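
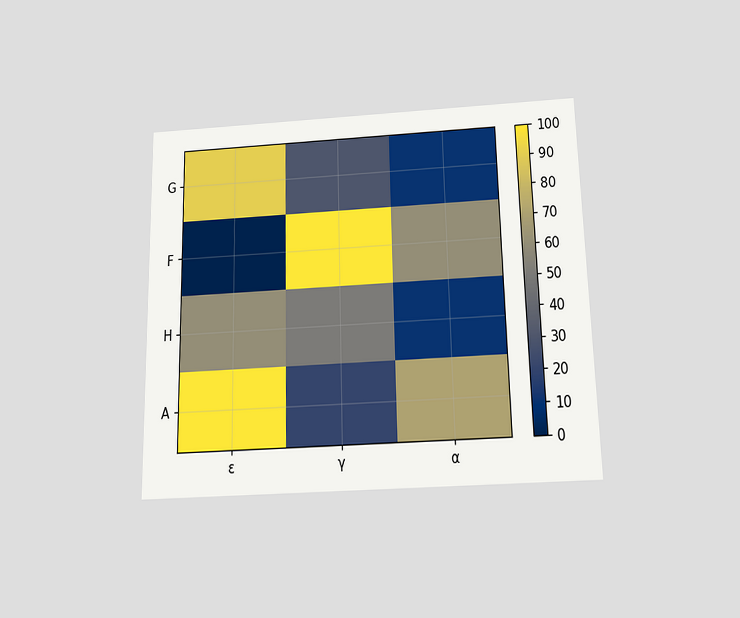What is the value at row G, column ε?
The chart is viewed slightly from below. Matching cell (G, ε) against the colorbar gives 90.

90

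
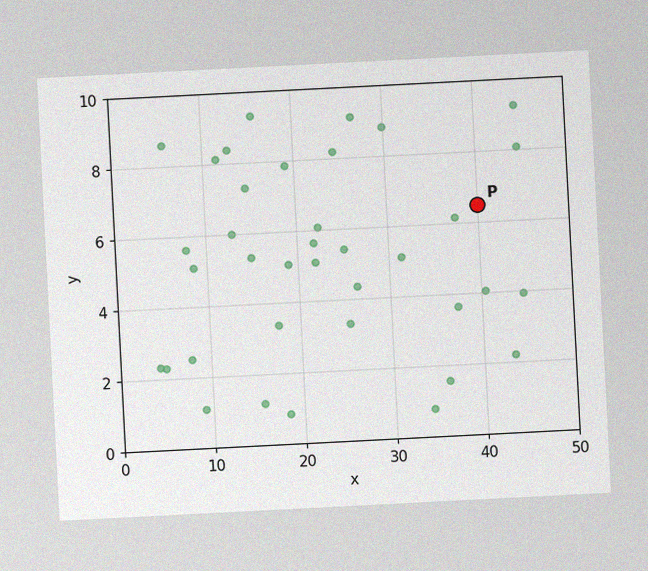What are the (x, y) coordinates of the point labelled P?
(40, 6.5)

The chart is tilted about 3° counter-clockwise, with some photo noise. Following the gridlines from P to each axis, P sits at (40, 6.5).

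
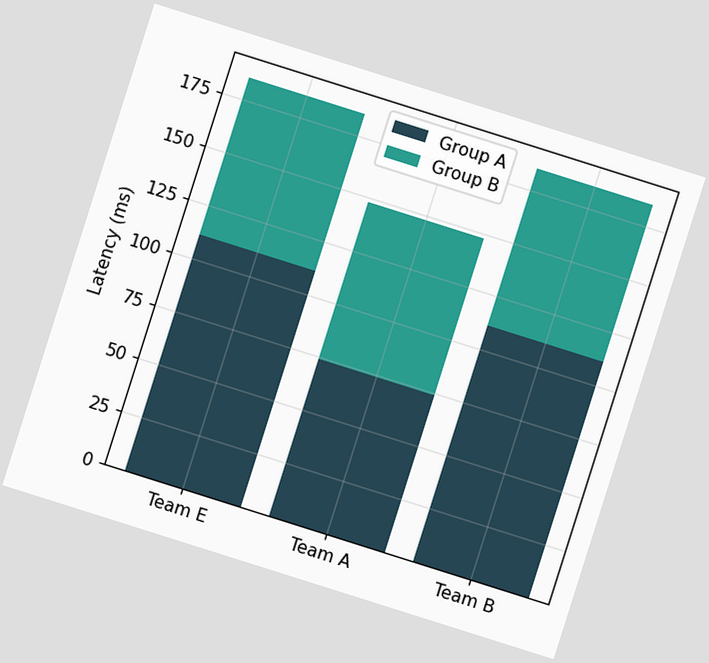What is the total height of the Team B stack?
185ms

The chart is tilted about 18° clockwise. The Team B stack's top reaches 185ms on the y-axis.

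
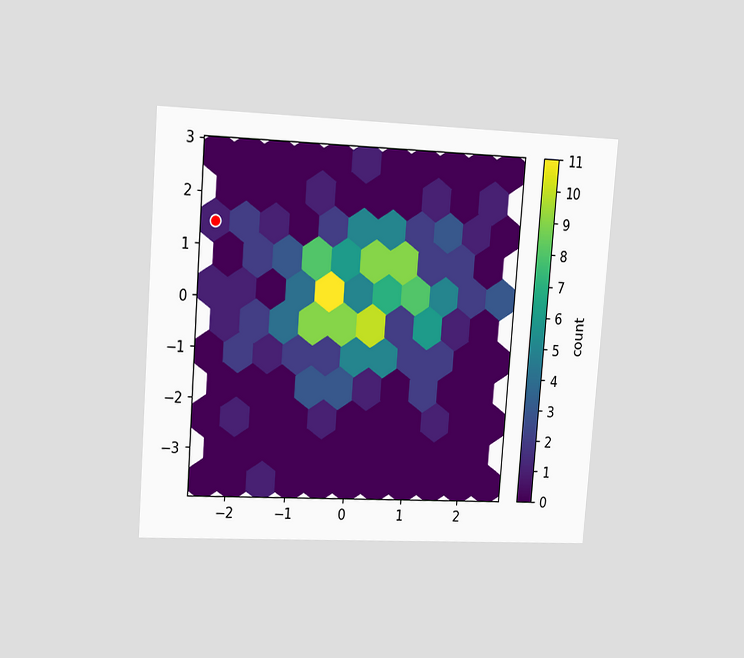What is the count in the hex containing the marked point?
1

The chart is tilted about 4° clockwise and viewed slightly from the left. The marked hex reads 1 on the colorbar.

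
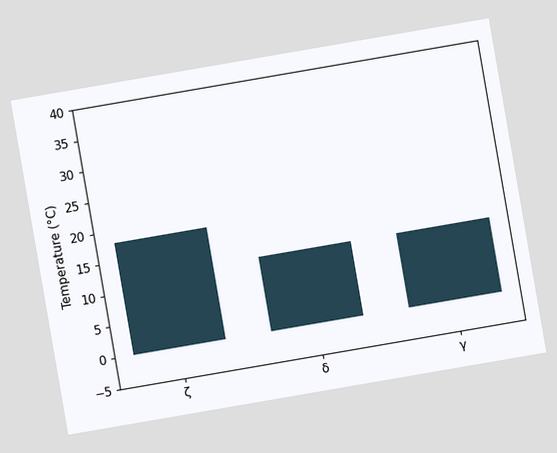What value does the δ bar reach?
12°C

The chart is tilted about 10° counter-clockwise. Reading along the chart's y-axis, the δ bar reaches 12°C.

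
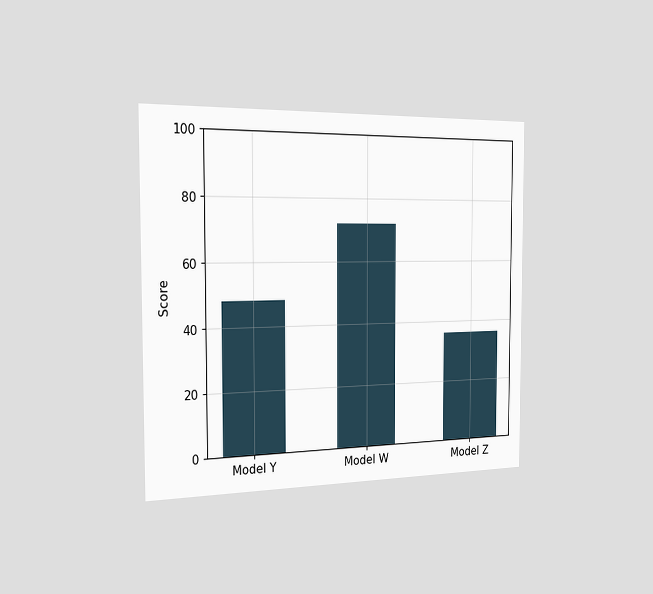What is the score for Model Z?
36

The chart is viewed slightly from the left. Reading along the chart's y-axis, the Model Z bar reaches 36.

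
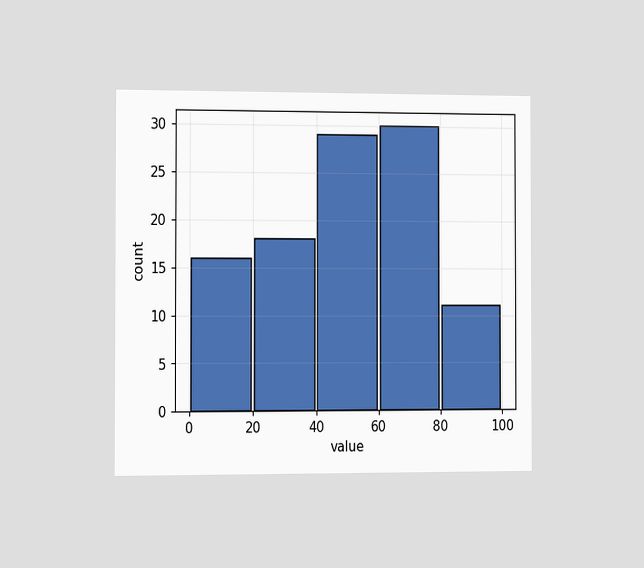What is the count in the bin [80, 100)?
The chart is viewed slightly from the left. The [80, 100) bin has height 11.

11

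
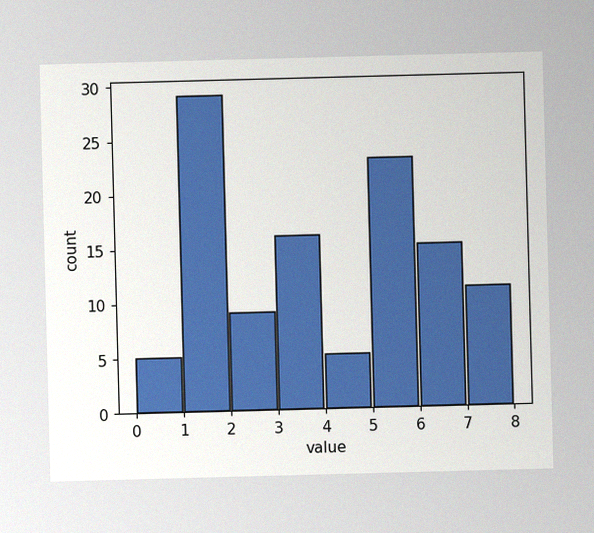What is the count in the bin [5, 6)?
23

The image has some photo noise and uneven lighting. The [5, 6) bin has height 23.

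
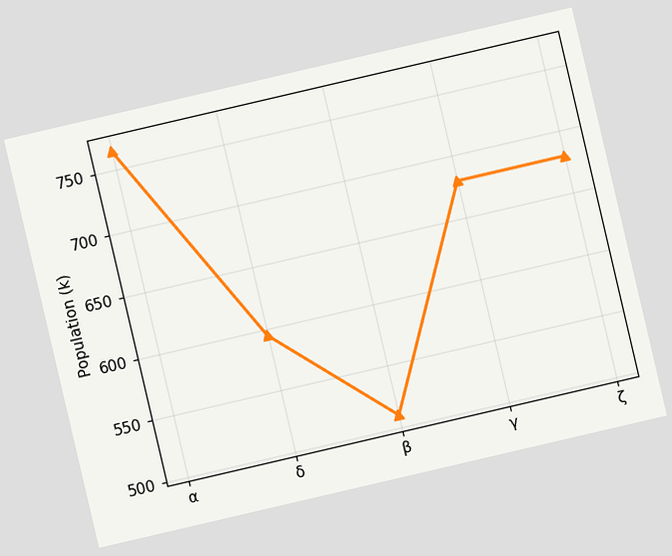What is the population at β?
510k

The chart is tilted about 13° counter-clockwise. At β, the line is at 510k.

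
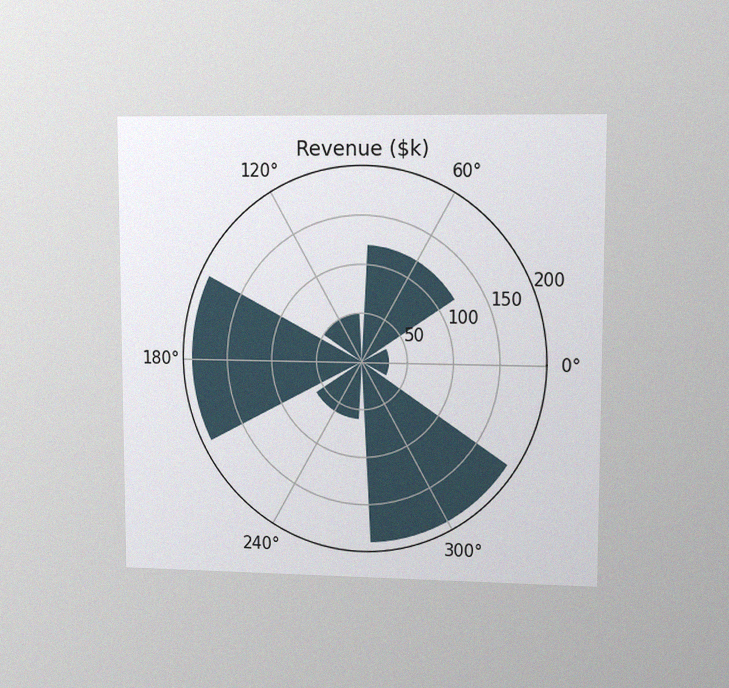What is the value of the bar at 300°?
The chart is viewed at a slight angle, with some photo noise. The bar at 300° reaches $190k on the radial axis.

$190k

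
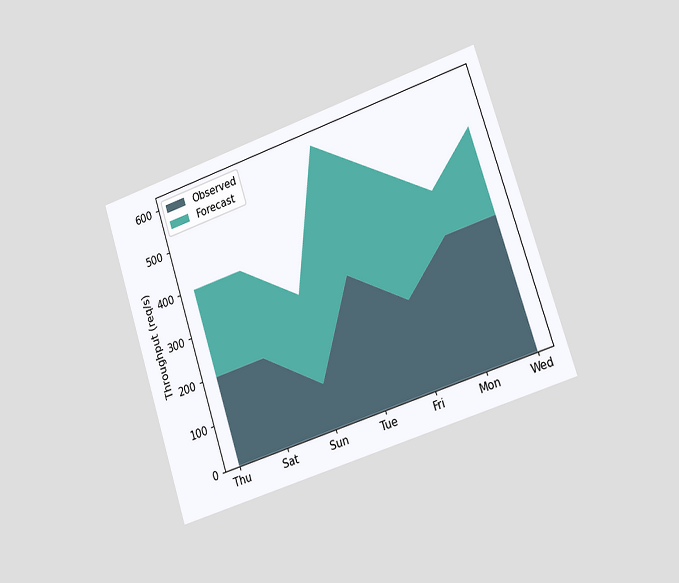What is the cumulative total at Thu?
400req/s

The chart is tilted about 18° counter-clockwise and viewed slightly from the right. The stacked total at Thu reaches 400req/s.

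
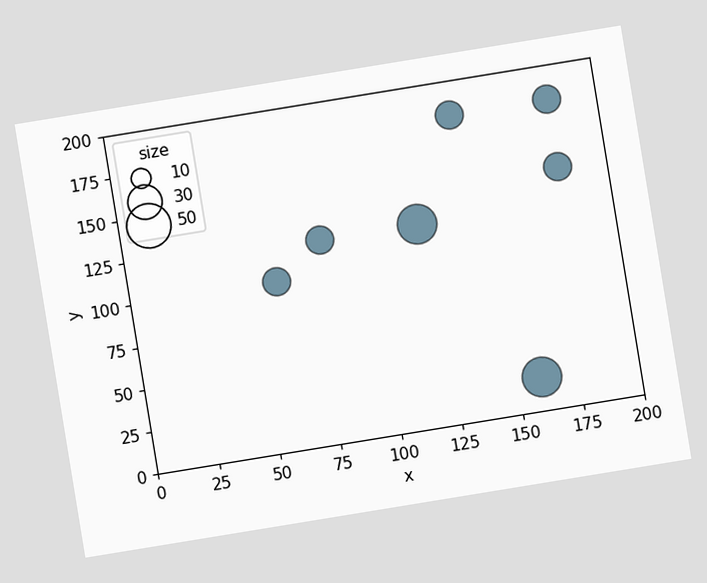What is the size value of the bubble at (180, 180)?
The chart is tilted about 9° counter-clockwise. Matching the bubble at (180, 180) against the size legend gives 20.

20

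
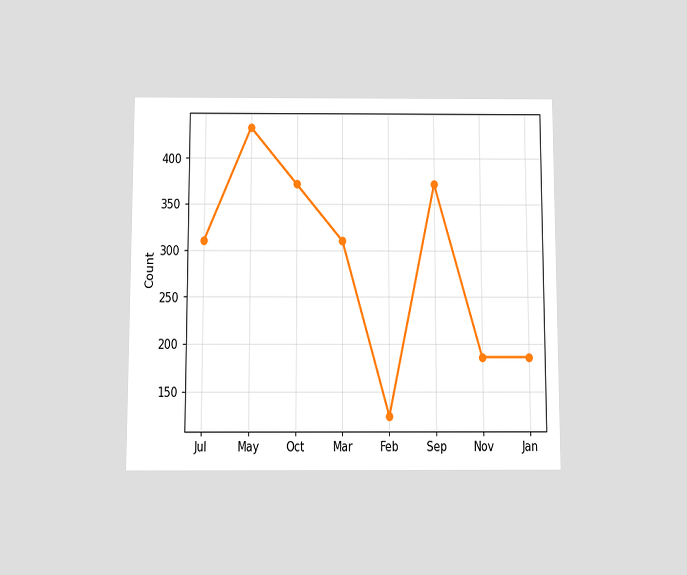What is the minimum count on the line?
The chart is viewed slightly from below. The lowest point is at Feb, and reading across to the y-axis gives 124.

124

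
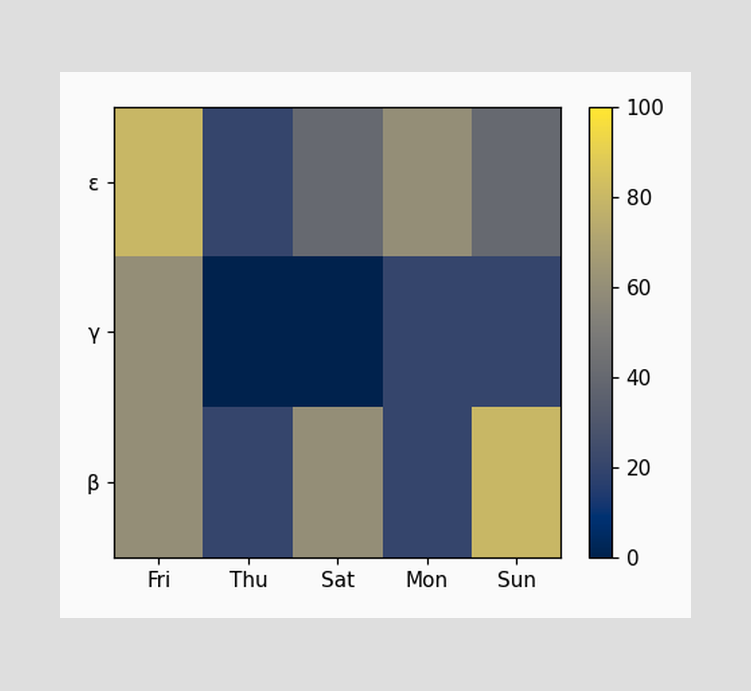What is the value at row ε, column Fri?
Matching cell (ε, Fri) against the colorbar gives 80.

80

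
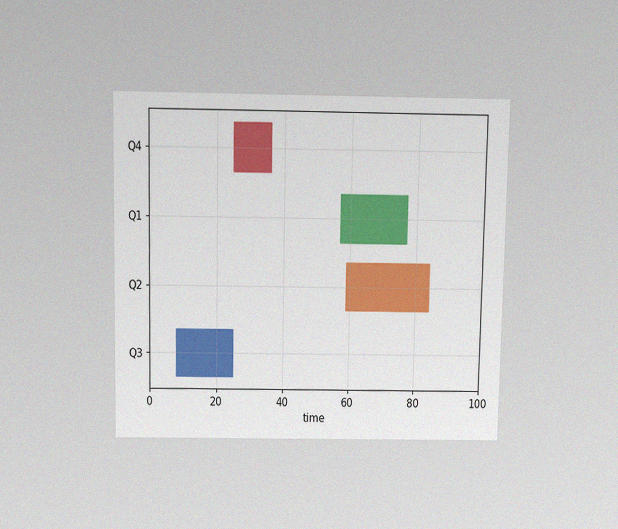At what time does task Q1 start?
The chart is viewed slightly from above, with some photo noise. The Q1 bar begins at t=57.

57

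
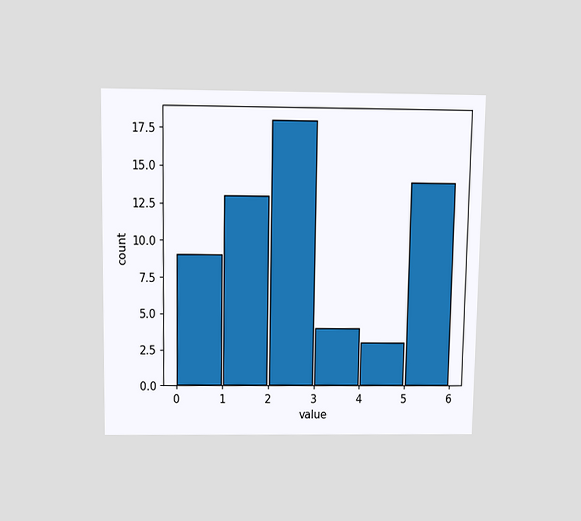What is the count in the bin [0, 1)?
The chart is viewed slightly from above. The [0, 1) bin has height 9.

9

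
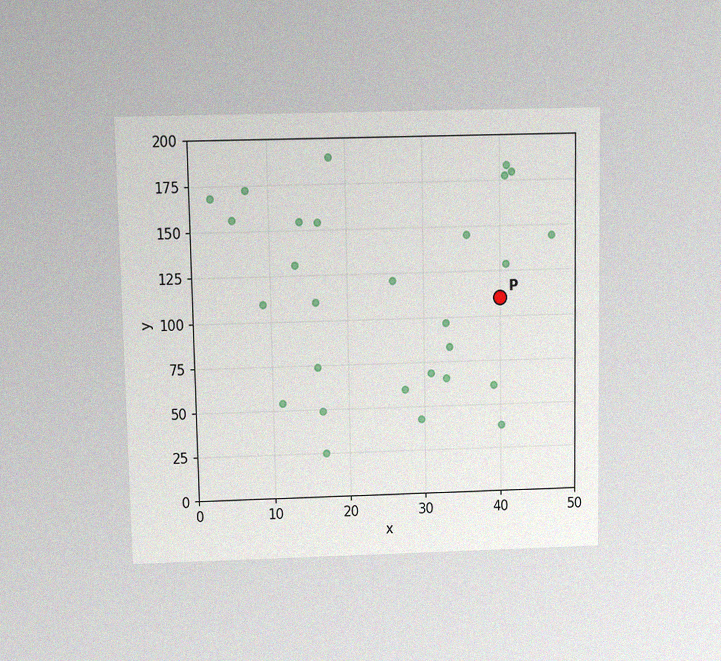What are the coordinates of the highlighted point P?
(40, 110)

The chart is viewed slightly from above, with some photo noise. Following the gridlines from P to each axis, P sits at (40, 110).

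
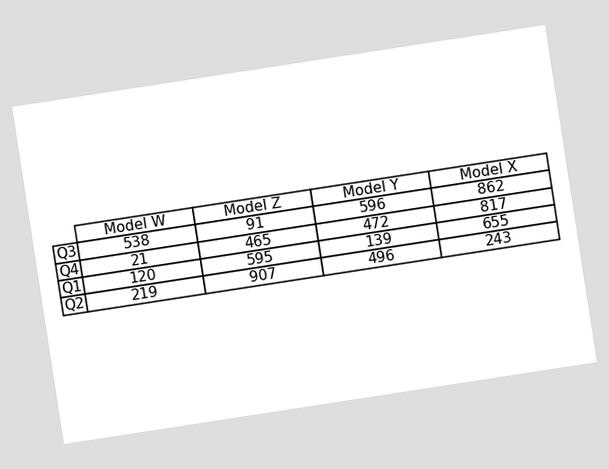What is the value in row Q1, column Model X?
The chart is tilted about 9° counter-clockwise. The (Q1, Model X) cell reads 655.

655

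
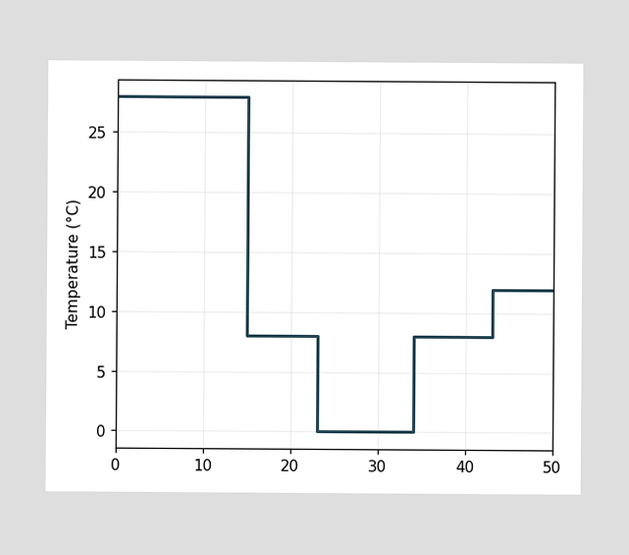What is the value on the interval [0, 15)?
28°C

On [0, 15) the step sits at 28°C.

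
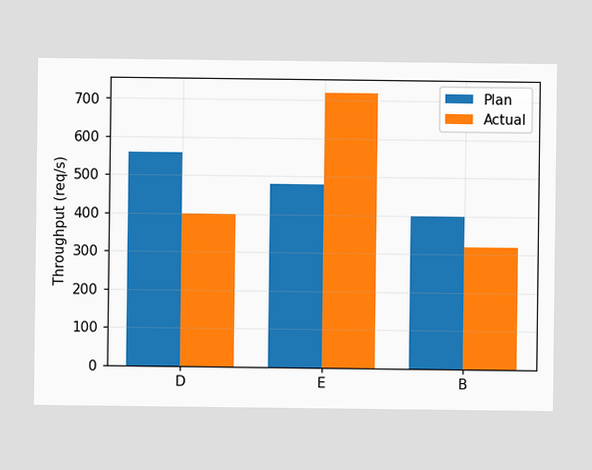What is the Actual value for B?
320req/s

The Actual bar at B reaches 320req/s on the y-axis.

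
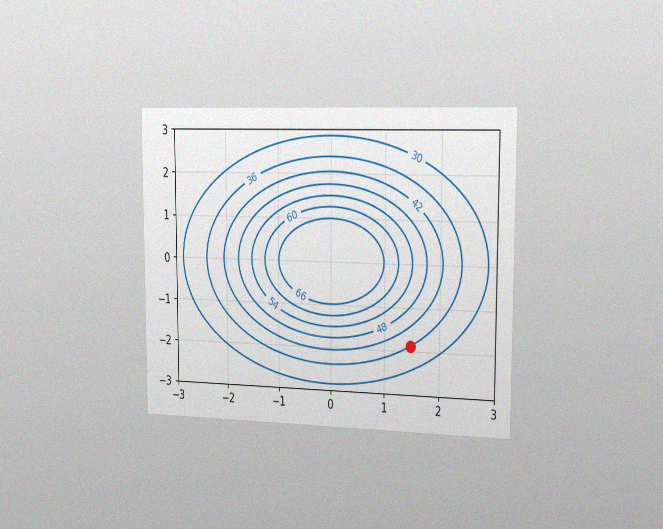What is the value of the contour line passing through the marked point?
The chart is viewed slightly from the right, with some photo noise. The marked point sits on the contour labelled 36.

36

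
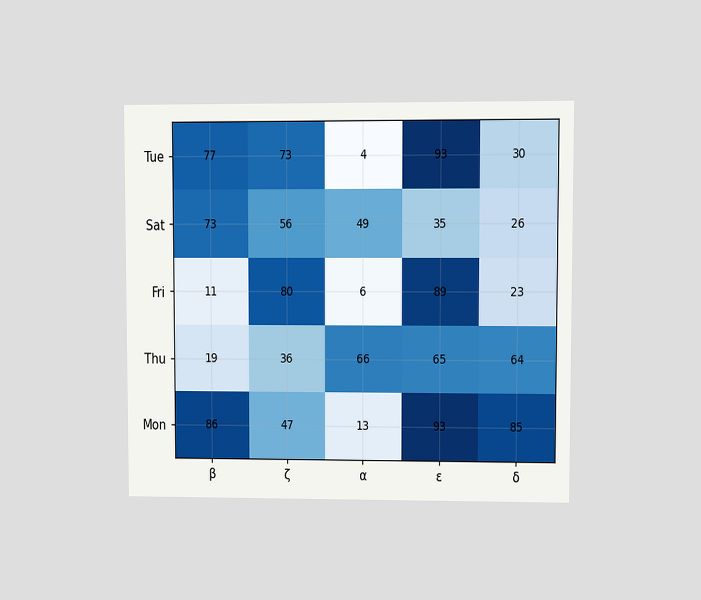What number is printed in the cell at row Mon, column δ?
The chart is viewed at a slight angle. The (Mon, δ) cell reads 85.

85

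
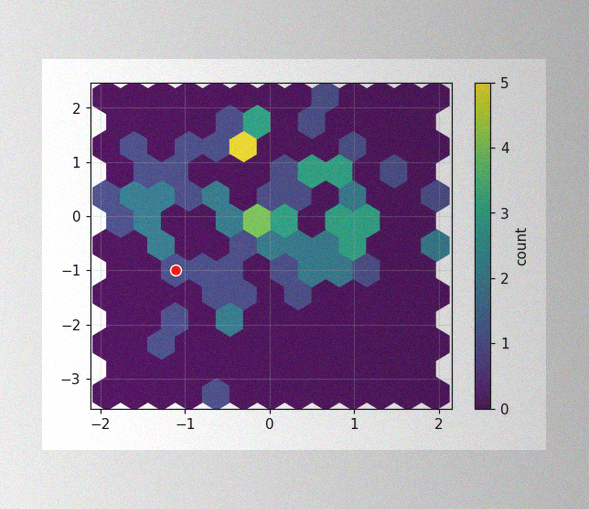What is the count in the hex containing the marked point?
The image has some photo noise and uneven lighting. The marked hex reads 1 on the colorbar.

1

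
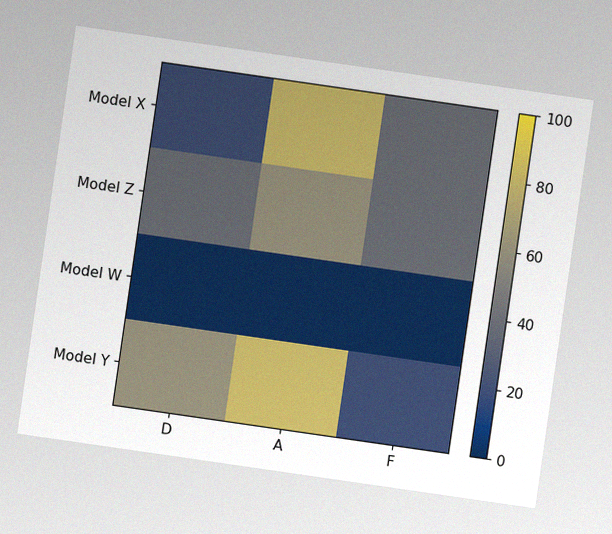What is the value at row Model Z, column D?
40

The chart is tilted about 8° clockwise, with some photo noise. Matching cell (Model Z, D) against the colorbar gives 40.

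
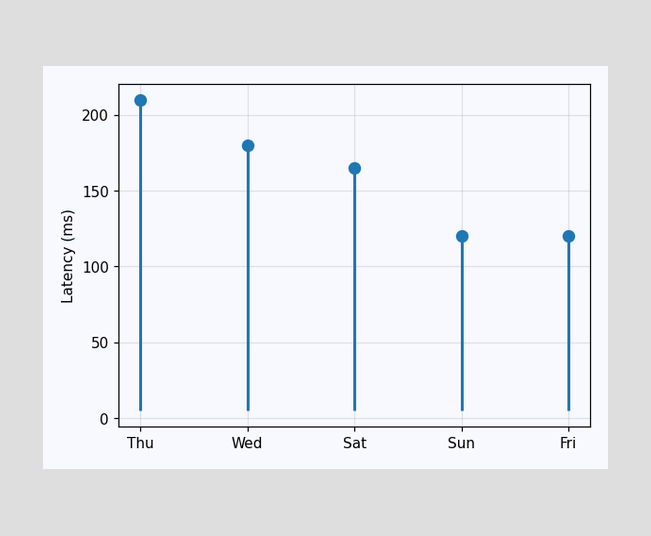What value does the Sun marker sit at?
120ms

The Sun marker sits at 120ms.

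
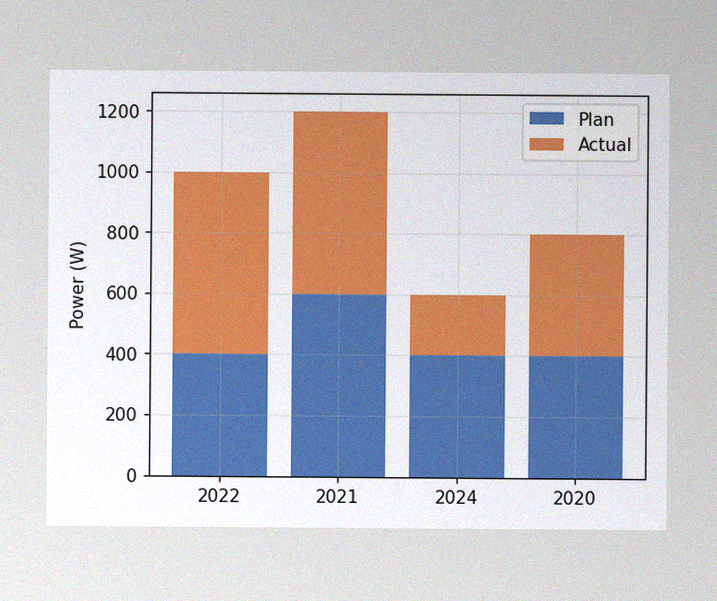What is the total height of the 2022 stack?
The image has some photo noise and uneven lighting. The 2022 stack's top reaches 1000W on the y-axis.

1000W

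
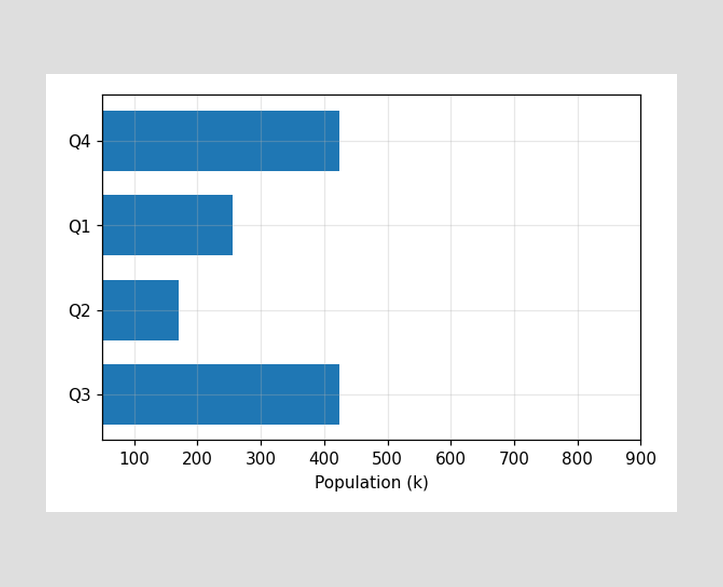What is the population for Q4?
Reading along the chart's x-axis, the Q4 bar reaches 425k.

425k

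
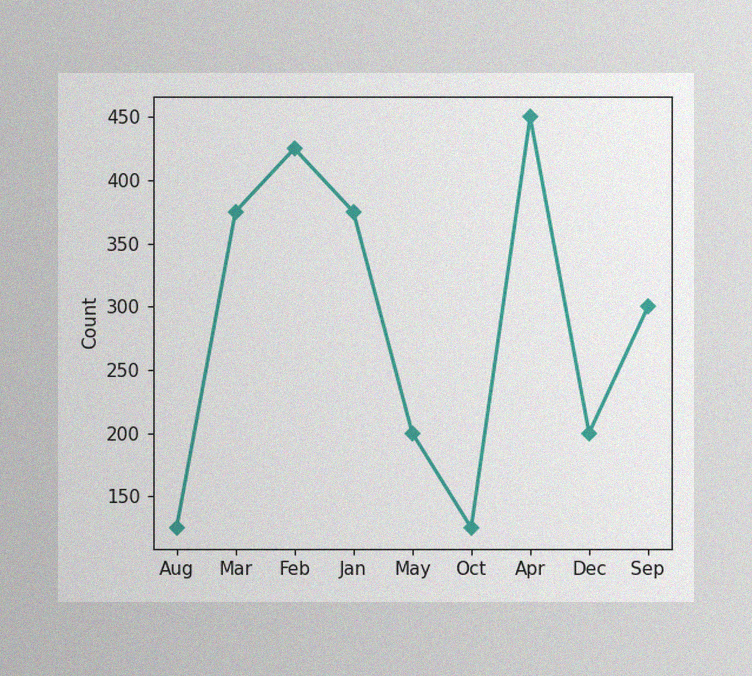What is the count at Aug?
125

The image has some photo noise and uneven lighting. At Aug, the line is at 125.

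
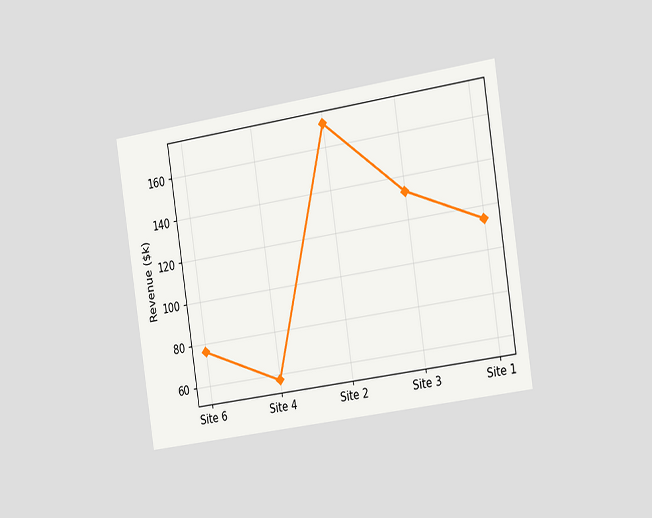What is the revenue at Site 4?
$57k

The chart is tilted about 9° counter-clockwise and viewed slightly from the right. At Site 4, the line is at $57k.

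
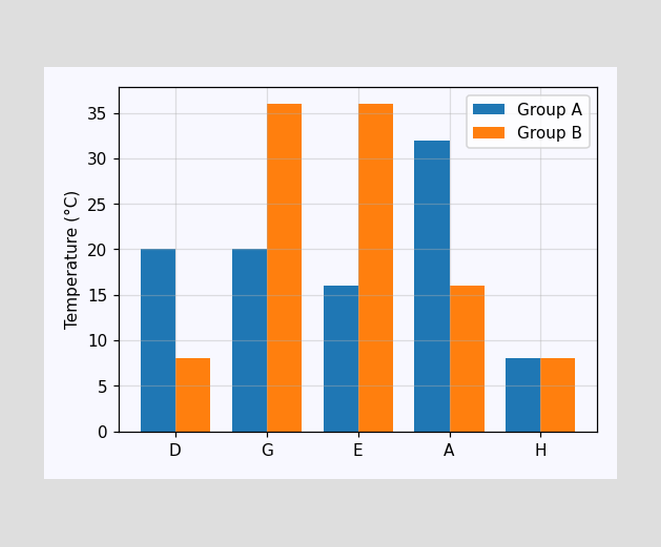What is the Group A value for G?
The Group A bar at G reaches 20°C on the y-axis.

20°C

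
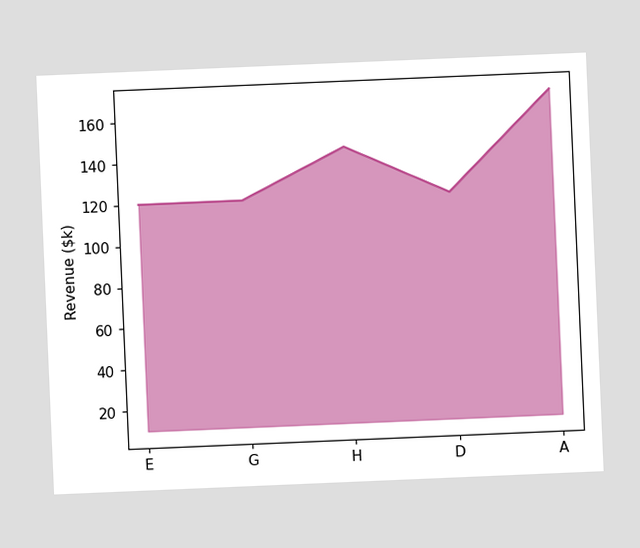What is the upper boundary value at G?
The chart is tilted about 2° counter-clockwise. At G the upper boundary is at $120k.

$120k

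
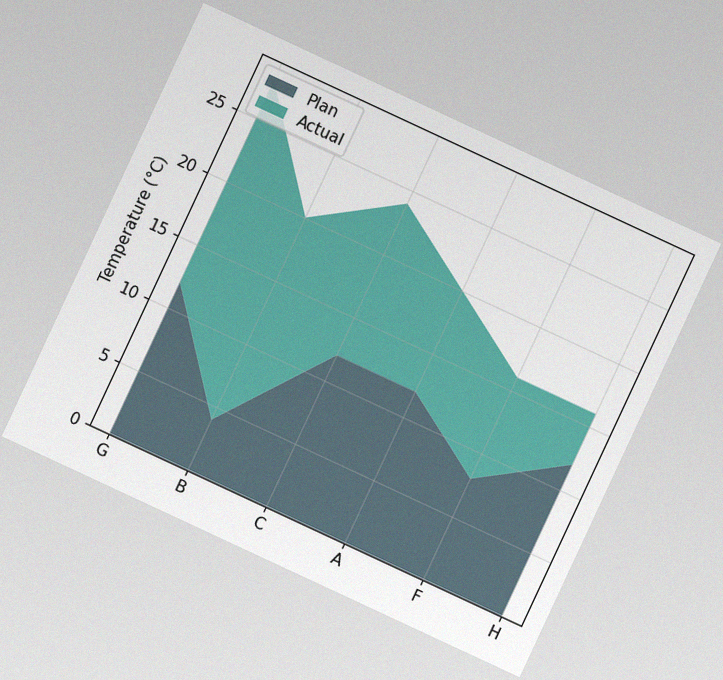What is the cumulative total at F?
The chart is tilted about 25° clockwise, with some photo noise. The stacked total at F reaches 16°C.

16°C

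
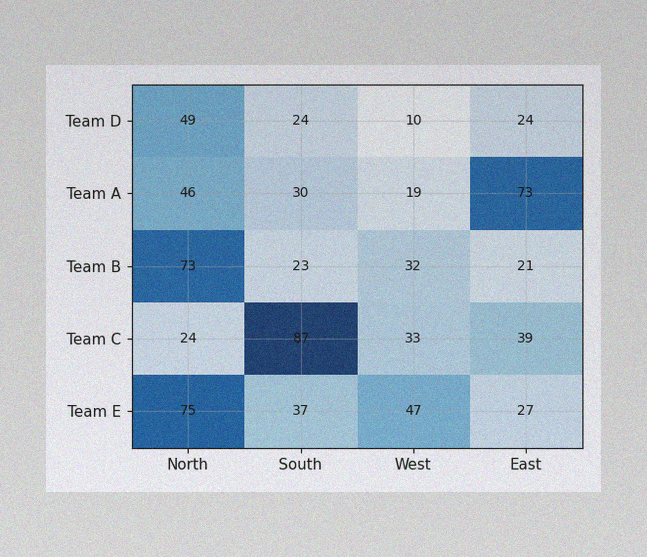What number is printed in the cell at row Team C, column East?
39

The image has some photo noise and uneven lighting. The (Team C, East) cell reads 39.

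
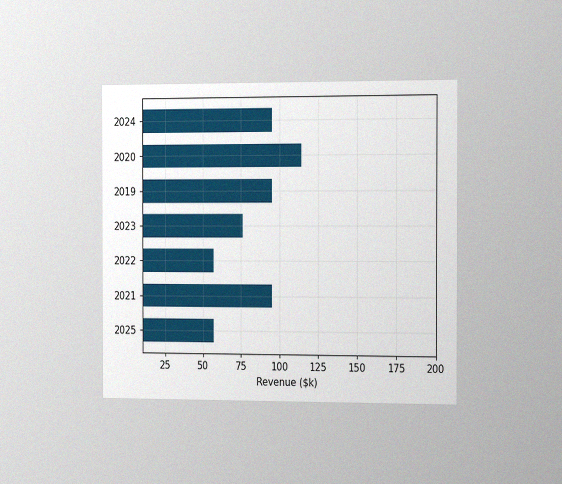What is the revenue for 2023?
$76k

The chart is viewed slightly from the right, with some photo noise. Reading along the chart's x-axis, the 2023 bar reaches $76k.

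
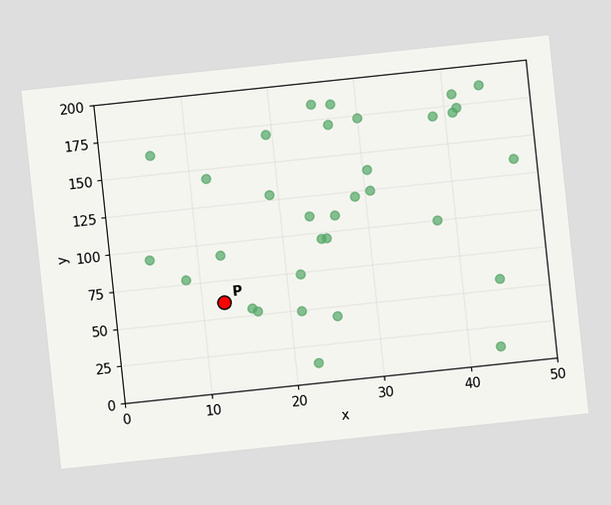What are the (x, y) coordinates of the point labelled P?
(12.5, 60)

The chart is tilted about 6° counter-clockwise. Following the gridlines from P to each axis, P sits at (12.5, 60).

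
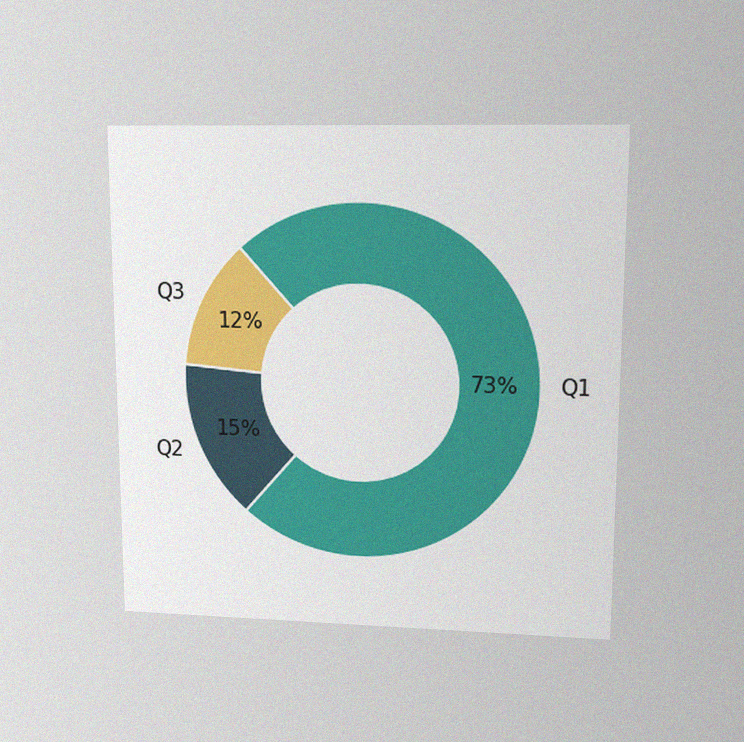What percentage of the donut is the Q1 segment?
The chart is viewed at a slight angle, with some photo noise. The Q1 segment takes up 73% of the ring.

73%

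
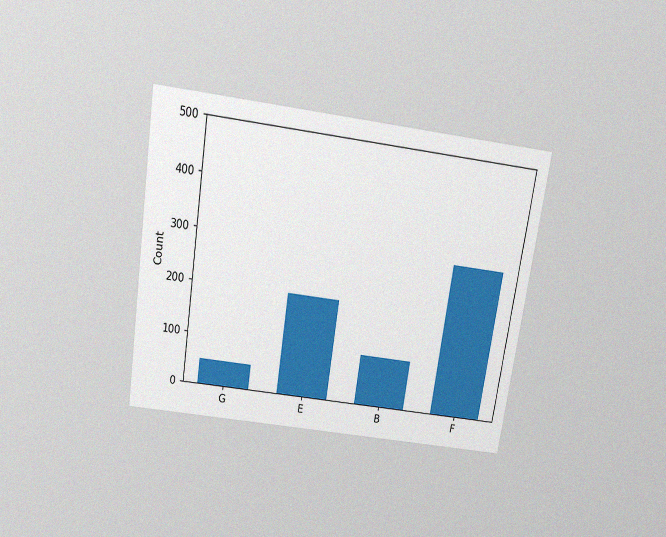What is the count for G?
The chart is tilted about 9° clockwise and viewed slightly from above, with some photo noise. Reading along the chart's y-axis, the G bar reaches 50.

50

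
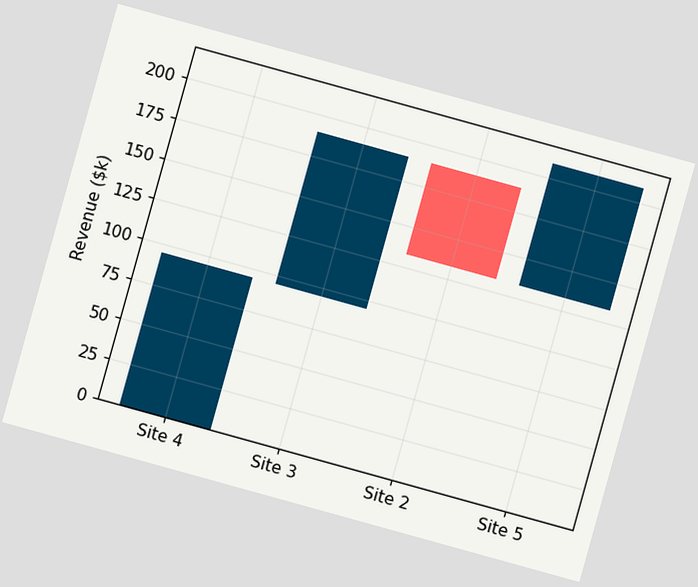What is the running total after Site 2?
The chart is tilted about 15° clockwise. After Site 2 the running total reaches $133k.

$133k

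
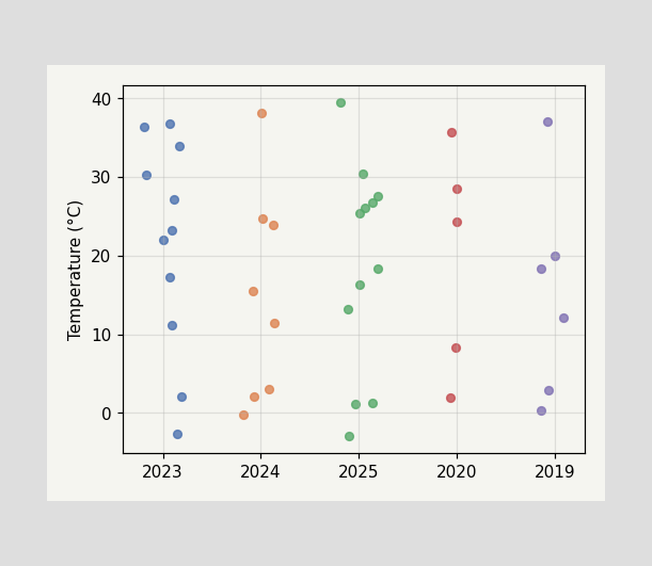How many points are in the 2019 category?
6

Counting the markers in the 2019 column gives 6.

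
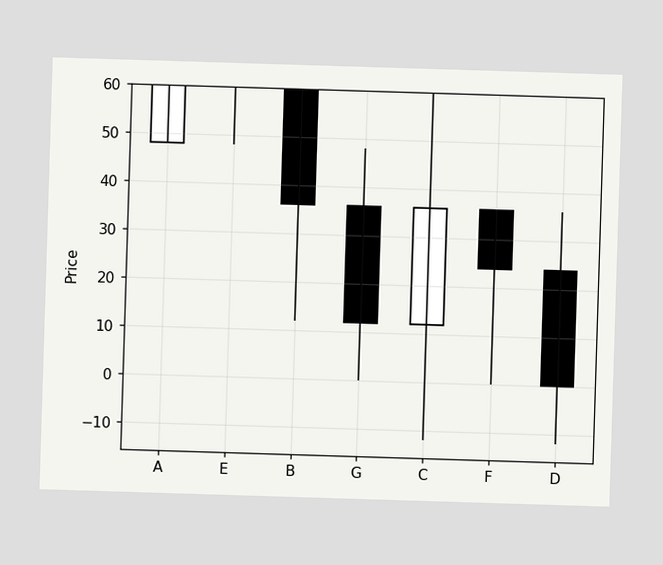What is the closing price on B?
The B candle closes at 36.

36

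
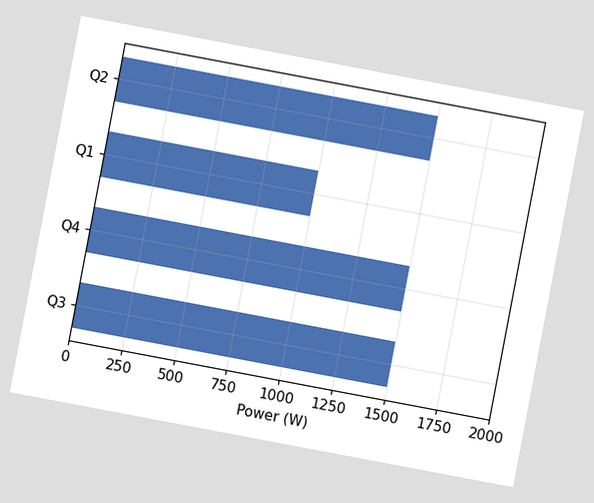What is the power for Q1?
1000W

The chart is tilted about 11° clockwise. Reading along the chart's x-axis, the Q1 bar reaches 1000W.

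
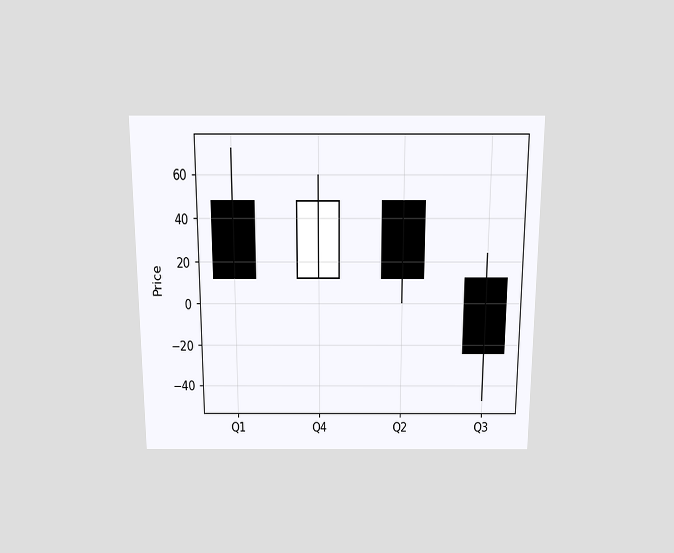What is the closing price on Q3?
The chart is viewed slightly from above. The Q3 candle closes at -24.

-24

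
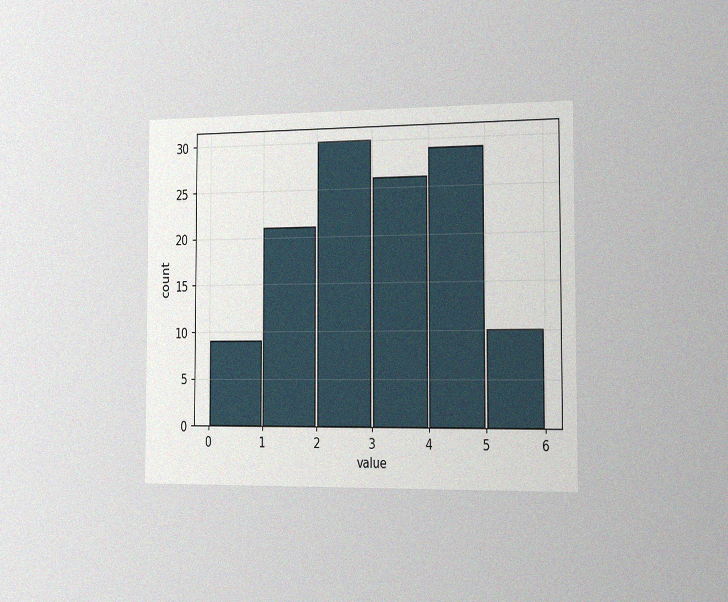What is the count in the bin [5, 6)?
10

The chart is viewed slightly from the right, with some photo noise. The [5, 6) bin has height 10.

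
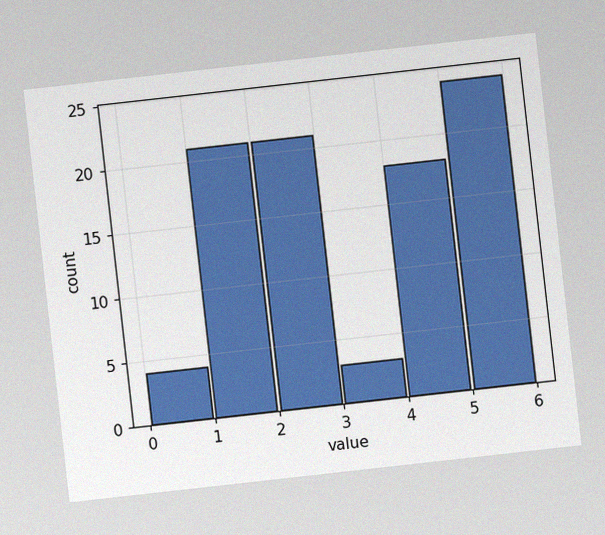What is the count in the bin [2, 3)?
21

The chart is tilted about 6° counter-clockwise, with some photo noise. The [2, 3) bin has height 21.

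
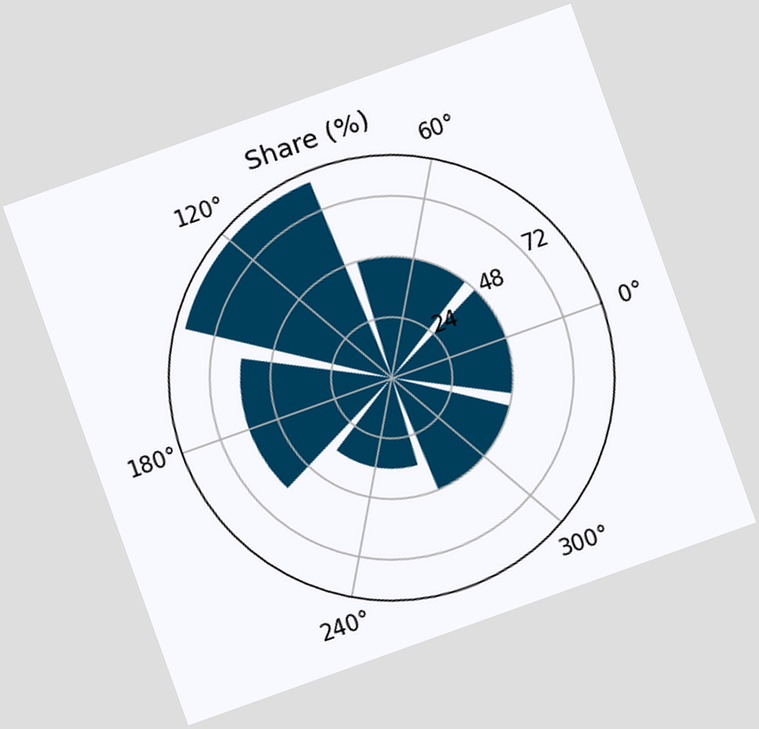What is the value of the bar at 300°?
The chart is tilted about 20° counter-clockwise. The bar at 300° reaches 48% on the radial axis.

48%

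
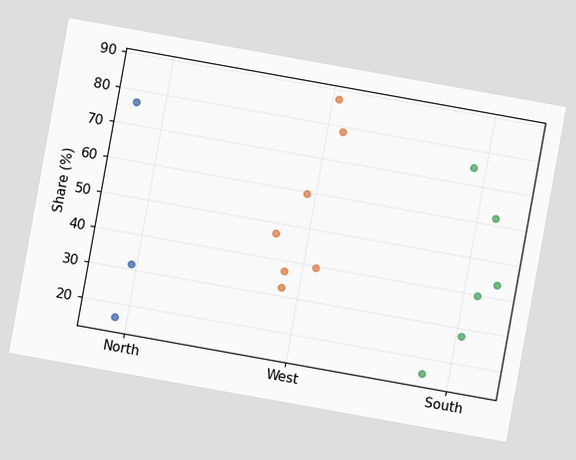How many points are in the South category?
The chart is tilted about 10° clockwise. Counting the markers in the South column gives 6.

6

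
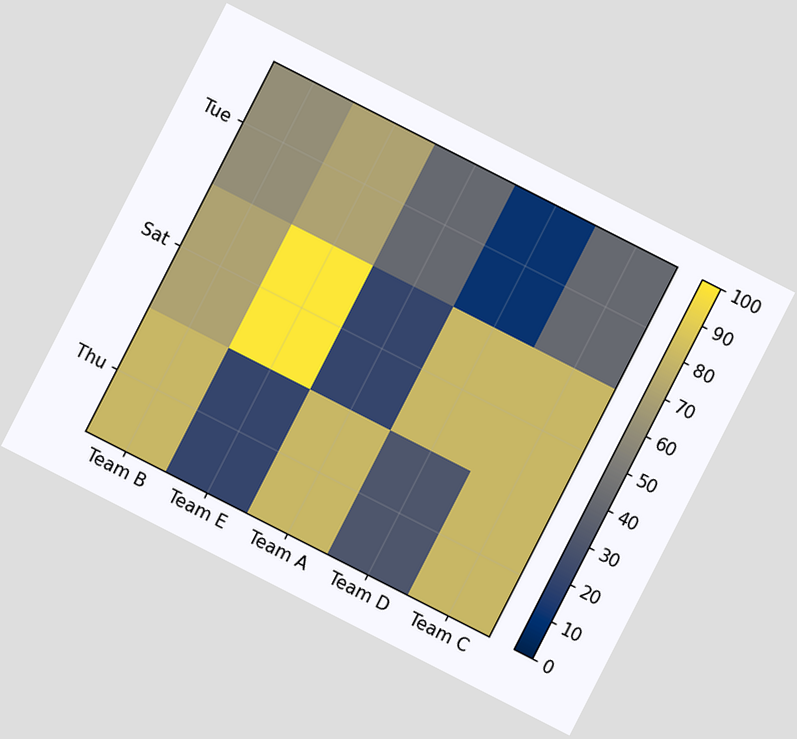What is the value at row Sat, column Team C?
80

The chart is tilted about 27° clockwise. Matching cell (Sat, Team C) against the colorbar gives 80.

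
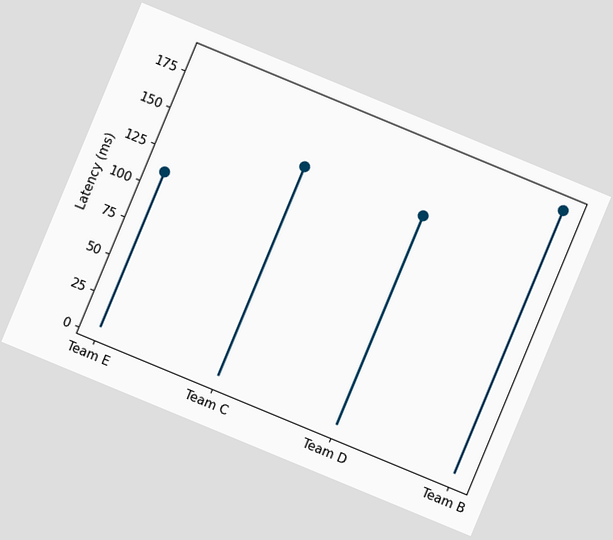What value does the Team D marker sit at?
The chart is tilted about 23° clockwise. The Team D marker sits at 148ms.

148ms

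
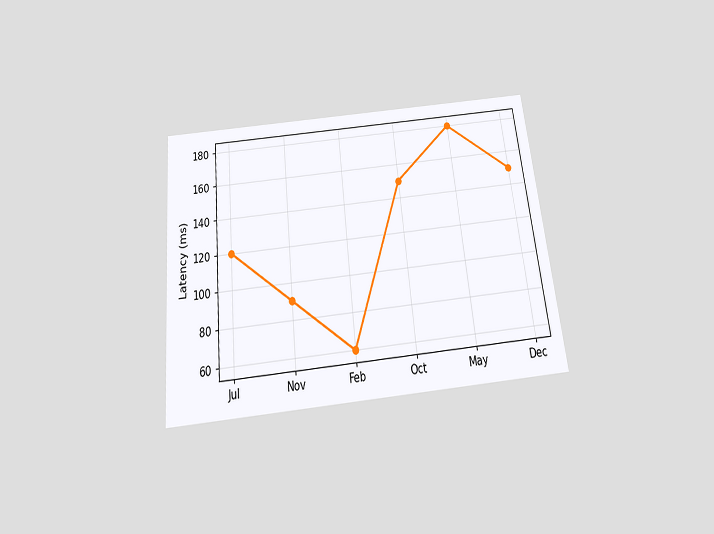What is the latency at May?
180ms

The chart is tilted about 6° counter-clockwise and viewed slightly from below. At May, the line is at 180ms.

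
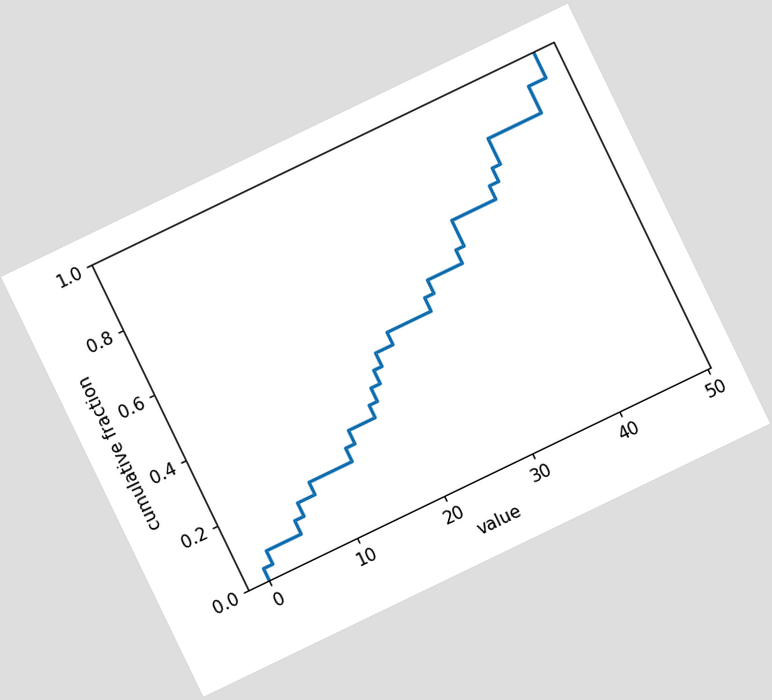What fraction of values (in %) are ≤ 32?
60%

The chart is tilted about 26° counter-clockwise. At x=32 the ECDF step is at 60%.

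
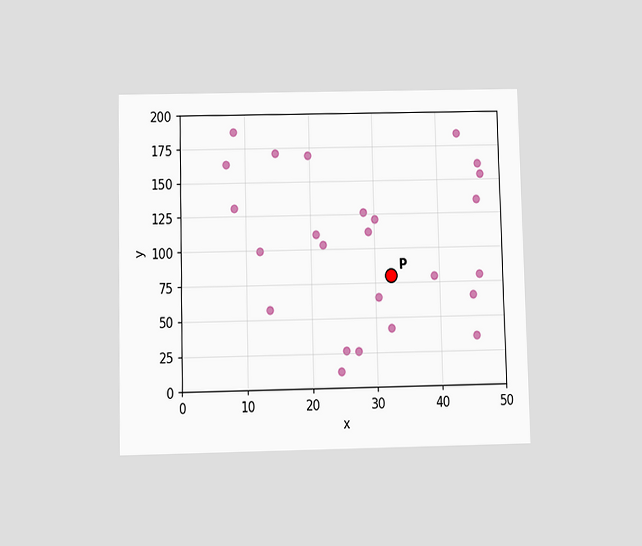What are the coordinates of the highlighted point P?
(32.5, 80)

The chart is viewed slightly from below. Following the gridlines from P to each axis, P sits at (32.5, 80).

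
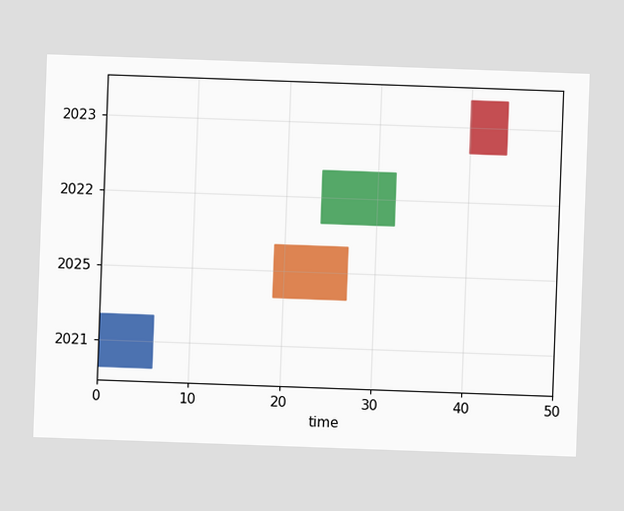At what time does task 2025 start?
The chart is tilted about 2° clockwise. The 2025 bar begins at t=19.

19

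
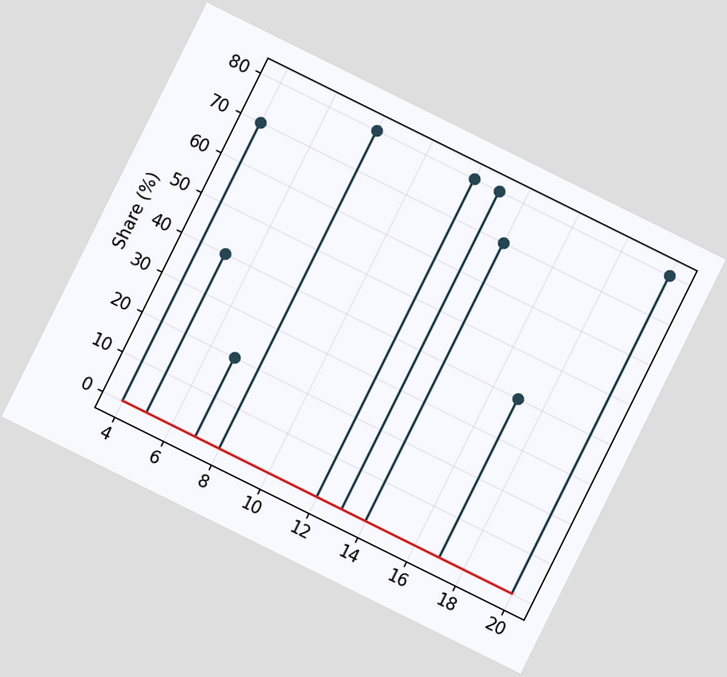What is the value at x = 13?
The chart is tilted about 26° clockwise. The stem at x=13 reaches 80%.

80%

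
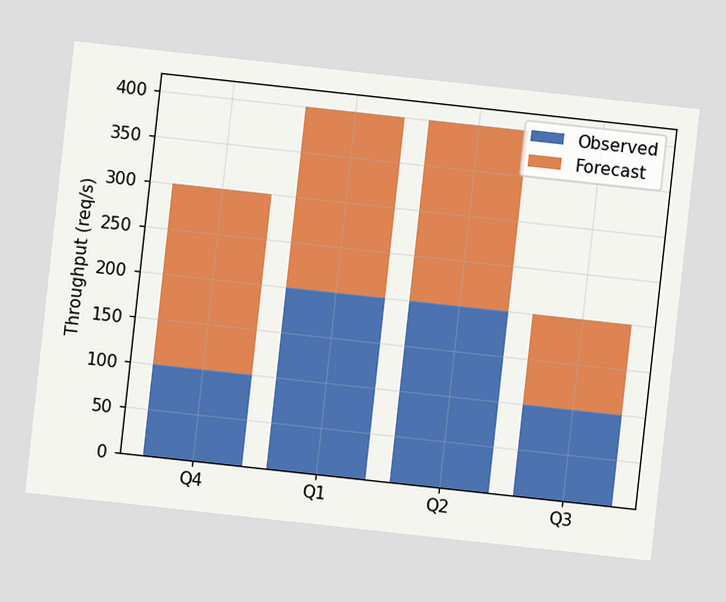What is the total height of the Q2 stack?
400req/s

The chart is tilted about 6° clockwise. The Q2 stack's top reaches 400req/s on the y-axis.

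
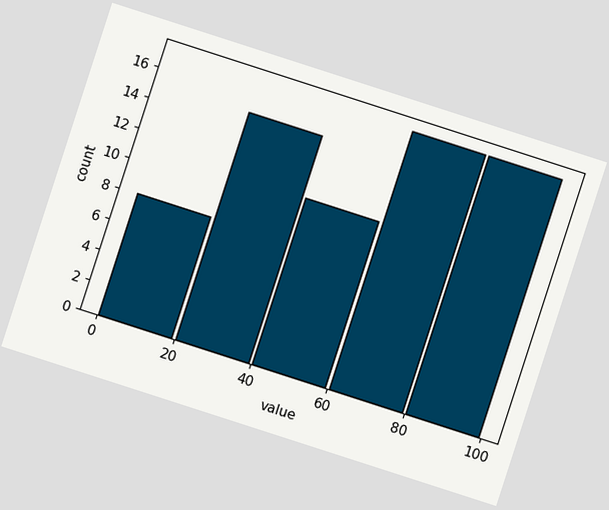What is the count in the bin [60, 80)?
The chart is tilted about 18° clockwise. The [60, 80) bin has height 17.

17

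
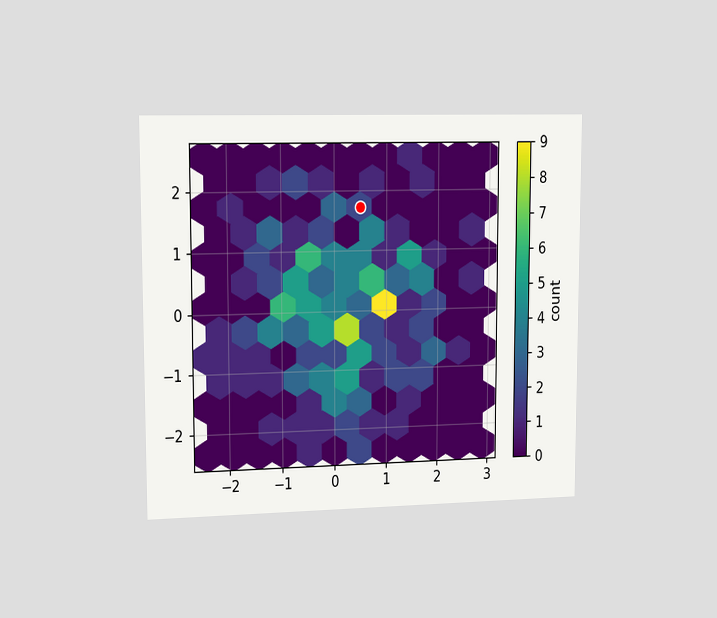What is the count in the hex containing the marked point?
2

The chart is viewed slightly from the left. The marked hex reads 2 on the colorbar.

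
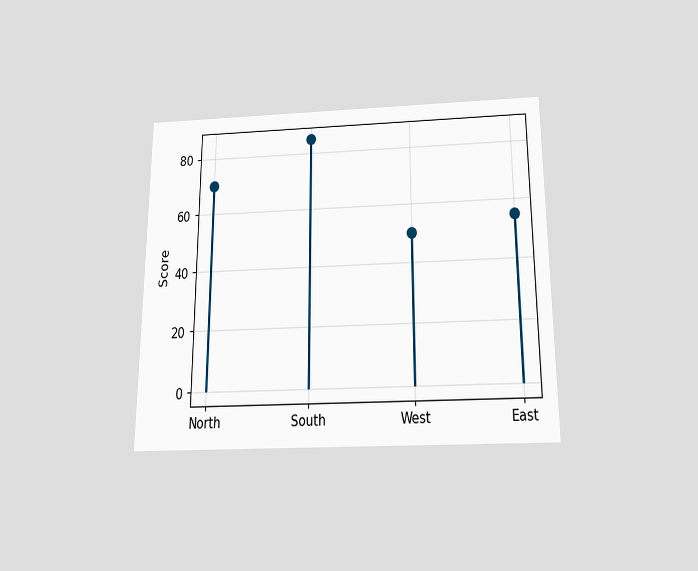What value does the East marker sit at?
The chart is viewed slightly from below. The East marker sits at 55.

55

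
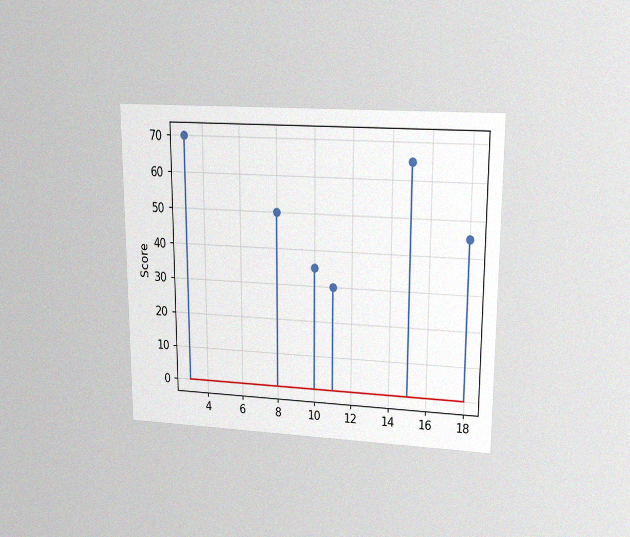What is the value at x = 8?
50

The chart is viewed at a slight angle, with some photo noise. The stem at x=8 reaches 50.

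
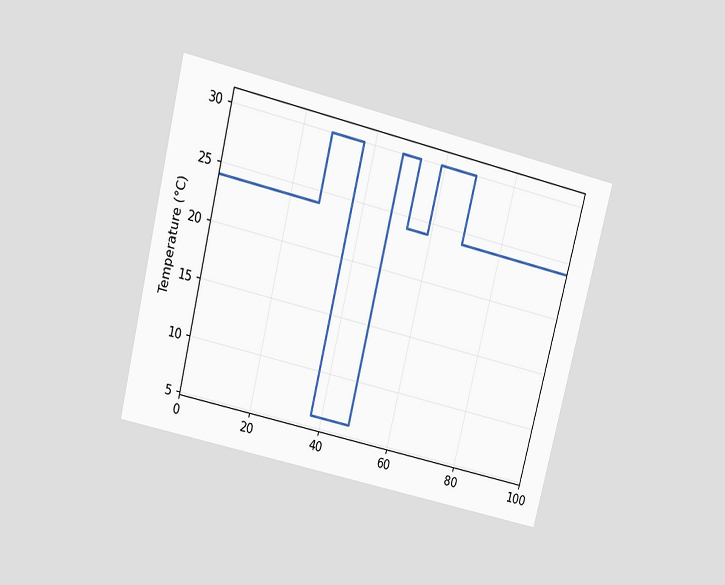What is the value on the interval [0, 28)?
The chart is tilted about 14° clockwise and viewed slightly from above. On [0, 28) the step sits at 24°C.

24°C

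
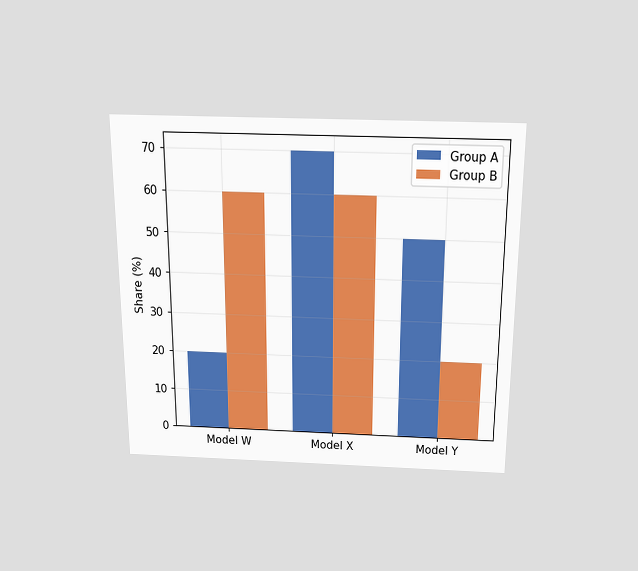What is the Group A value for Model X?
70%

The chart is viewed slightly from above. The Group A bar at Model X reaches 70% on the y-axis.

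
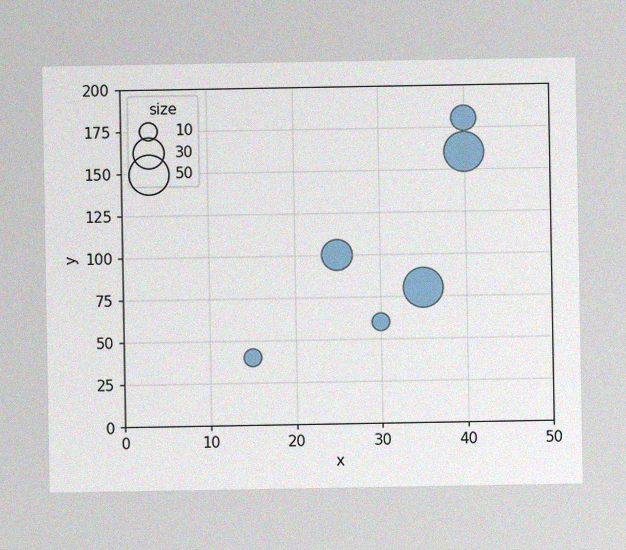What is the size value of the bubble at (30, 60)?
10

The image has some photo noise and uneven lighting. Matching the bubble at (30, 60) against the size legend gives 10.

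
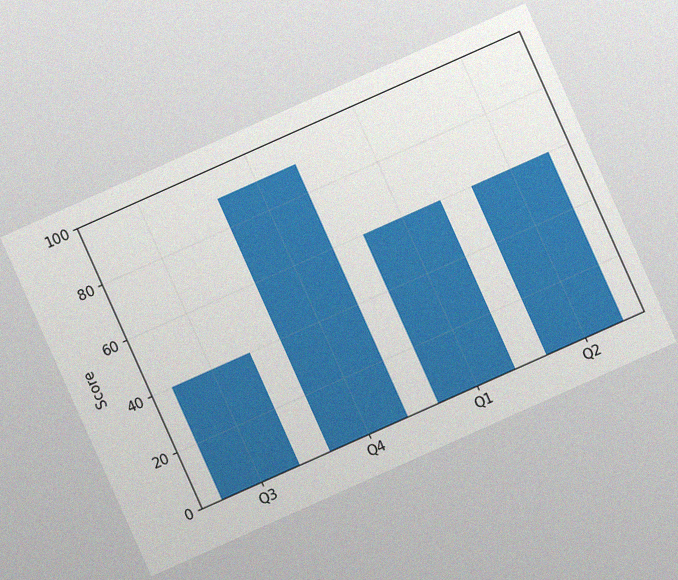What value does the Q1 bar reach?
60

The chart is tilted about 24° counter-clockwise, with some photo noise. Reading along the chart's y-axis, the Q1 bar reaches 60.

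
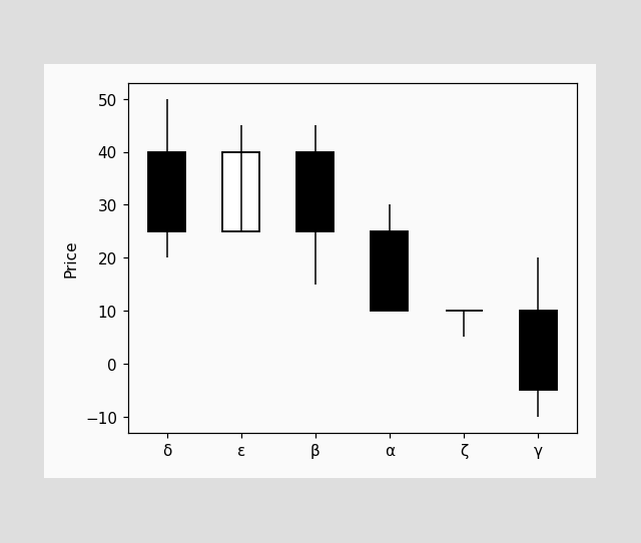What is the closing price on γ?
The γ candle closes at -5.

-5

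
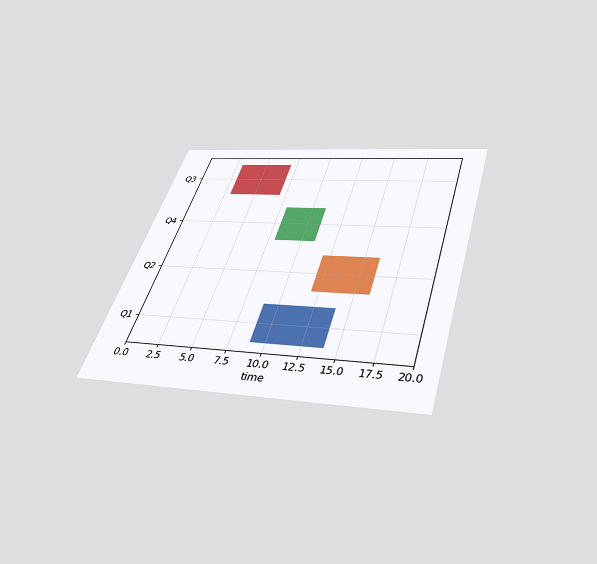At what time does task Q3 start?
The chart is tilted about 17° clockwise and viewed slightly from below. The Q3 bar begins at t=3.

3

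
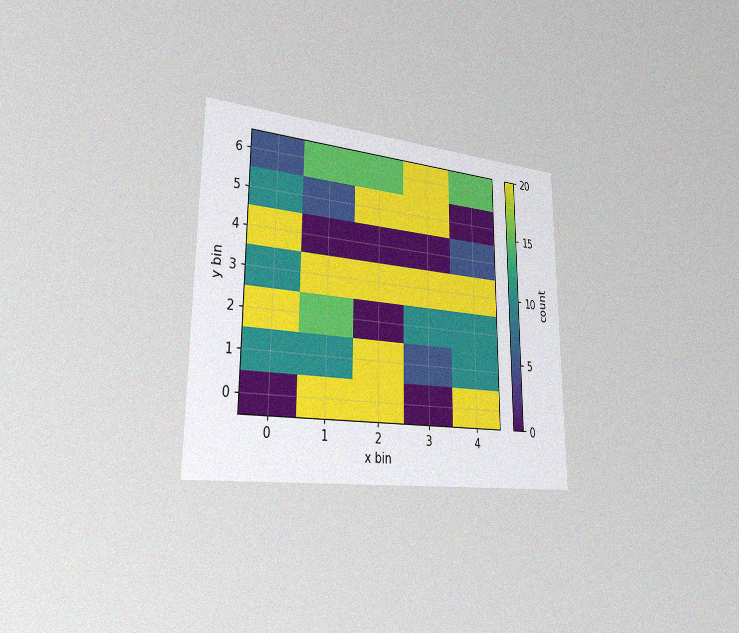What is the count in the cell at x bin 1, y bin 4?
0

The chart is viewed slightly from the left, with some photo noise. Matching the cell (1, 4) against the colorbar gives 0.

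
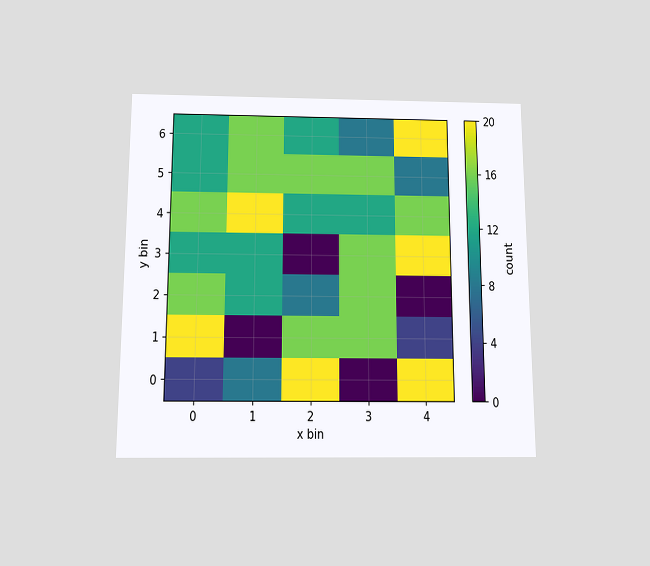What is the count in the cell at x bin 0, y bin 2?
16

The chart is viewed slightly from below. Matching the cell (0, 2) against the colorbar gives 16.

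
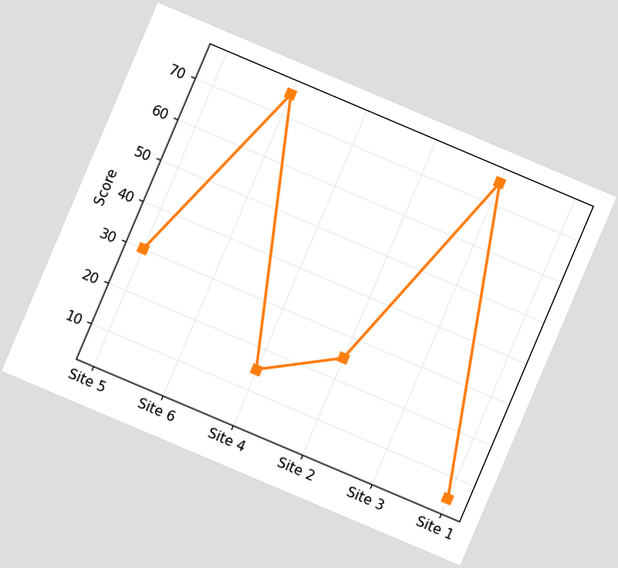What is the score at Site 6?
The chart is tilted about 23° clockwise. At Site 6, the line is at 75.

75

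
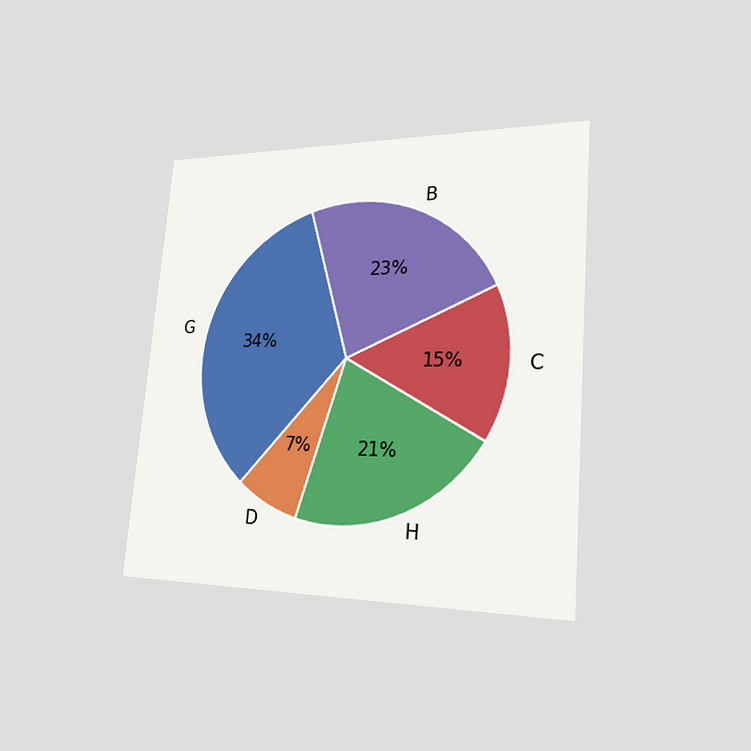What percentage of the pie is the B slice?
The chart is tilted about 5° clockwise and viewed slightly from the right. The B slice takes up 23% of the pie.

23%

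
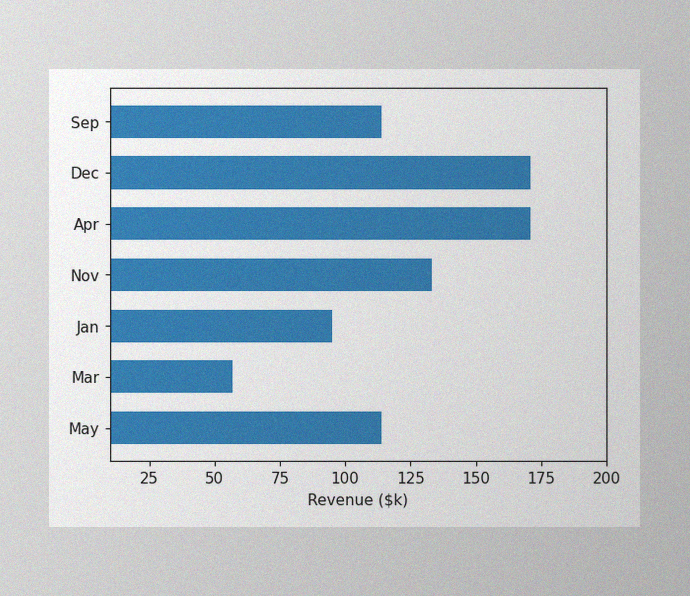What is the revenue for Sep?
$114k

The image has some photo noise and uneven lighting. Reading along the chart's x-axis, the Sep bar reaches $114k.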